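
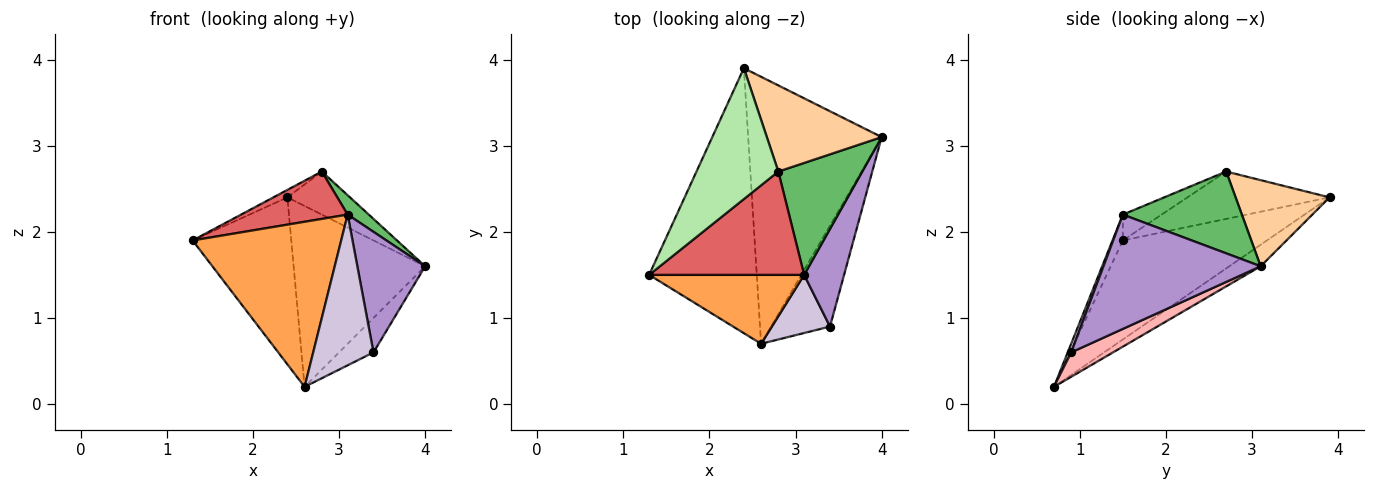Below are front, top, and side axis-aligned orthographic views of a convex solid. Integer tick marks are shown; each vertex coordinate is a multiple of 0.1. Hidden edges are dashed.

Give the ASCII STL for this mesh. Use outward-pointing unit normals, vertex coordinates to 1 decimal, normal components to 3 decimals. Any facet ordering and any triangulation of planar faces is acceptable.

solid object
 facet normal -0.614 0.421 -0.668
  outer loop
   vertex 2.6 0.7 0.2
   vertex 1.3 1.5 1.9
   vertex 2.4 3.9 2.4
  endloop
 endfacet
 facet normal -0.132 0.556 -0.821
  outer loop
   vertex 2.6 0.7 0.2
   vertex 2.4 3.9 2.4
   vertex 4.0 3.1 1.6
  endloop
 endfacet
 facet normal -0.064 -0.921 0.384
  outer loop
   vertex 3.1 1.5 2.2
   vertex 1.3 1.5 1.9
   vertex 2.6 0.7 0.2
  endloop
 endfacet
 facet normal 0.557 0.371 0.743
  outer loop
   vertex 2.8 2.7 2.7
   vertex 4.0 3.1 1.6
   vertex 2.4 3.9 2.4
  endloop
 endfacet
 facet normal 0.693 -0.123 0.711
  outer loop
   vertex 2.8 2.7 2.7
   vertex 3.1 1.5 2.2
   vertex 4.0 3.1 1.6
  endloop
 endfacet
 facet normal -0.500 0.049 0.864
  outer loop
   vertex 2.8 2.7 2.7
   vertex 2.4 3.9 2.4
   vertex 1.3 1.5 1.9
  endloop
 endfacet
 facet normal -0.150 -0.412 0.899
  outer loop
   vertex 2.8 2.7 2.7
   vertex 1.3 1.5 1.9
   vertex 3.1 1.5 2.2
  endloop
 endfacet
 facet normal 0.365 0.301 -0.881
  outer loop
   vertex 3.4 0.9 0.6
   vertex 2.6 0.7 0.2
   vertex 4.0 3.1 1.6
  endloop
 endfacet
 facet normal 0.874 -0.377 0.305
  outer loop
   vertex 3.4 0.9 0.6
   vertex 4.0 3.1 1.6
   vertex 3.1 1.5 2.2
  endloop
 endfacet
 facet normal 0.053 -0.932 0.359
  outer loop
   vertex 3.4 0.9 0.6
   vertex 3.1 1.5 2.2
   vertex 2.6 0.7 0.2
  endloop
 endfacet
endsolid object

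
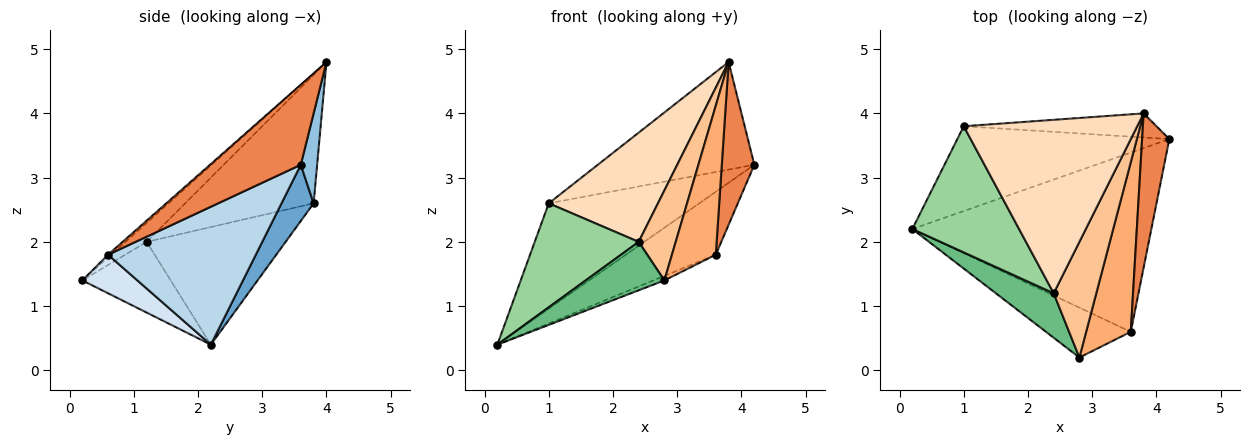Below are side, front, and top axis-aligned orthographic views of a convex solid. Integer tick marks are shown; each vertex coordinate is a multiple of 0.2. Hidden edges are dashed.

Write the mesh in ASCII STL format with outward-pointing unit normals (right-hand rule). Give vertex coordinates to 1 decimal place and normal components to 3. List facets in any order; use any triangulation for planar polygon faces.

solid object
 facet normal 0.164 0.768 -0.619
  outer loop
   vertex 1.0 3.8 2.6
   vertex 4.2 3.6 3.2
   vertex 0.2 2.2 0.4
  endloop
 endfacet
 facet normal 0.101 0.971 -0.217
  outer loop
   vertex 1.0 3.8 2.6
   vertex 3.8 4.0 4.8
   vertex 4.2 3.6 3.2
  endloop
 endfacet
 facet normal 0.478 0.291 -0.829
  outer loop
   vertex 3.6 0.6 1.8
   vertex 0.2 2.2 0.4
   vertex 4.2 3.6 3.2
  endloop
 endfacet
 facet normal 0.412 0.082 -0.907
  outer loop
   vertex 3.6 0.6 1.8
   vertex 2.8 0.2 1.4
   vertex 0.2 2.2 0.4
  endloop
 endfacet
 facet normal 0.897 -0.321 0.305
  outer loop
   vertex 3.6 0.6 1.8
   vertex 4.2 3.6 3.2
   vertex 3.8 4.0 4.8
  endloop
 endfacet
 facet normal -0.045 -0.659 0.750
  outer loop
   vertex 3.6 0.6 1.8
   vertex 3.8 4.0 4.8
   vertex 2.8 0.2 1.4
  endloop
 endfacet
 facet normal -0.331 -0.579 0.745
  outer loop
   vertex 2.4 1.2 2.0
   vertex 2.8 0.2 1.4
   vertex 3.8 4.0 4.8
  endloop
 endfacet
 facet normal -0.531 -0.451 0.717
  outer loop
   vertex 2.4 1.2 2.0
   vertex 3.8 4.0 4.8
   vertex 1.0 3.8 2.6
  endloop
 endfacet
 facet normal -0.637 -0.568 0.521
  outer loop
   vertex 2.4 1.2 2.0
   vertex 0.2 2.2 0.4
   vertex 2.8 0.2 1.4
  endloop
 endfacet
 facet normal -0.648 -0.484 0.588
  outer loop
   vertex 2.4 1.2 2.0
   vertex 1.0 3.8 2.6
   vertex 0.2 2.2 0.4
  endloop
 endfacet
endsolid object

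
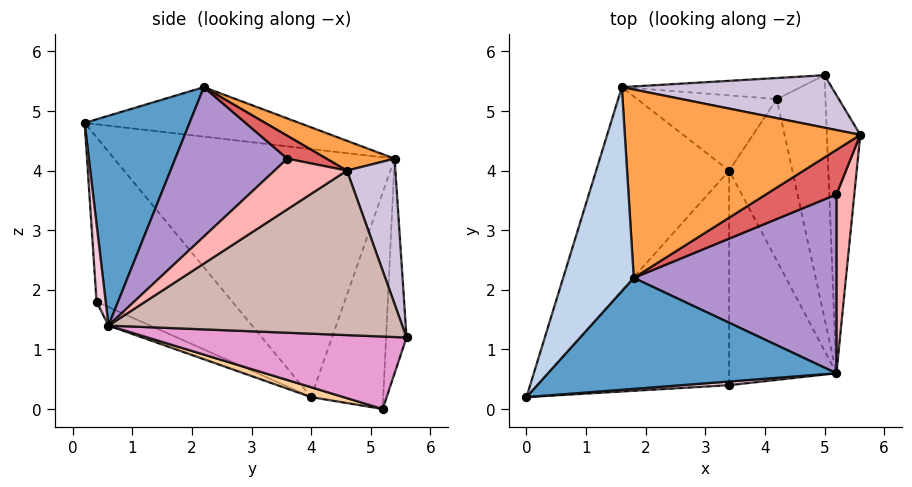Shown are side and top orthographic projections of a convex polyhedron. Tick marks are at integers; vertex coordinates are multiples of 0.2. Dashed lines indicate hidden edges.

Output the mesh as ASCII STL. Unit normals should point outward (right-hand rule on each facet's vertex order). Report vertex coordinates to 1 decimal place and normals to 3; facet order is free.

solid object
 facet normal 0.466 -0.611 0.640
  outer loop
   vertex 5.2 0.6 1.4
   vertex 1.8 2.2 5.4
   vertex 0.0 0.2 4.8
  endloop
 endfacet
 facet normal -0.554 0.262 0.790
  outer loop
   vertex 1.6 5.4 4.2
   vertex 0.0 0.2 4.8
   vertex 1.8 2.2 5.4
  endloop
 endfacet
 facet normal 0.117 0.355 0.927
  outer loop
   vertex 1.6 5.4 4.2
   vertex 1.8 2.2 5.4
   vertex 5.6 4.6 4.0
  endloop
 endfacet
 facet normal 0.149 -0.258 -0.955
  outer loop
   vertex 3.4 4.0 0.2
   vertex 4.2 5.2 0.0
   vertex 5.2 0.6 1.4
  endloop
 endfacet
 facet normal -0.861 0.212 -0.462
  outer loop
   vertex 3.4 4.0 0.2
   vertex 0.0 0.2 4.8
   vertex 1.6 5.4 4.2
  endloop
 endfacet
 facet normal -0.760 0.425 -0.491
  outer loop
   vertex 3.4 4.0 0.2
   vertex 1.6 5.4 4.2
   vertex 4.2 5.2 0.0
  endloop
 endfacet
 facet normal 0.307 0.067 0.949
  outer loop
   vertex 5.2 3.6 4.2
   vertex 5.6 4.6 4.0
   vertex 1.8 2.2 5.4
  endloop
 endfacet
 facet normal 0.901 -0.297 0.318
  outer loop
   vertex 5.2 3.6 4.2
   vertex 5.2 0.6 1.4
   vertex 5.6 4.6 4.0
  endloop
 endfacet
 facet normal 0.474 -0.601 0.644
  outer loop
   vertex 5.2 3.6 4.2
   vertex 1.8 2.2 5.4
   vertex 5.2 0.6 1.4
  endloop
 endfacet
 facet normal 0.202 0.935 0.291
  outer loop
   vertex 5.0 5.6 1.2
   vertex 1.6 5.4 4.2
   vertex 5.6 4.6 4.0
  endloop
 endfacet
 facet normal -0.213 0.961 -0.178
  outer loop
   vertex 5.0 5.6 1.2
   vertex 4.2 5.2 0.0
   vertex 1.6 5.4 4.2
  endloop
 endfacet
 facet normal 0.980 0.031 -0.199
  outer loop
   vertex 5.0 5.6 1.2
   vertex 5.6 4.6 4.0
   vertex 5.2 0.6 1.4
  endloop
 endfacet
 facet normal 0.830 0.011 -0.557
  outer loop
   vertex 5.0 5.6 1.2
   vertex 5.2 0.6 1.4
   vertex 4.2 5.2 0.0
  endloop
 endfacet
 facet normal 0.127 -0.989 0.078
  outer loop
   vertex 3.4 0.4 1.8
   vertex 5.2 0.6 1.4
   vertex 0.0 0.2 4.8
  endloop
 endfacet
 facet normal -0.616 -0.320 -0.720
  outer loop
   vertex 3.4 0.4 1.8
   vertex 0.0 0.2 4.8
   vertex 3.4 4.0 0.2
  endloop
 endfacet
 facet normal -0.156 -0.401 -0.903
  outer loop
   vertex 3.4 0.4 1.8
   vertex 3.4 4.0 0.2
   vertex 5.2 0.6 1.4
  endloop
 endfacet
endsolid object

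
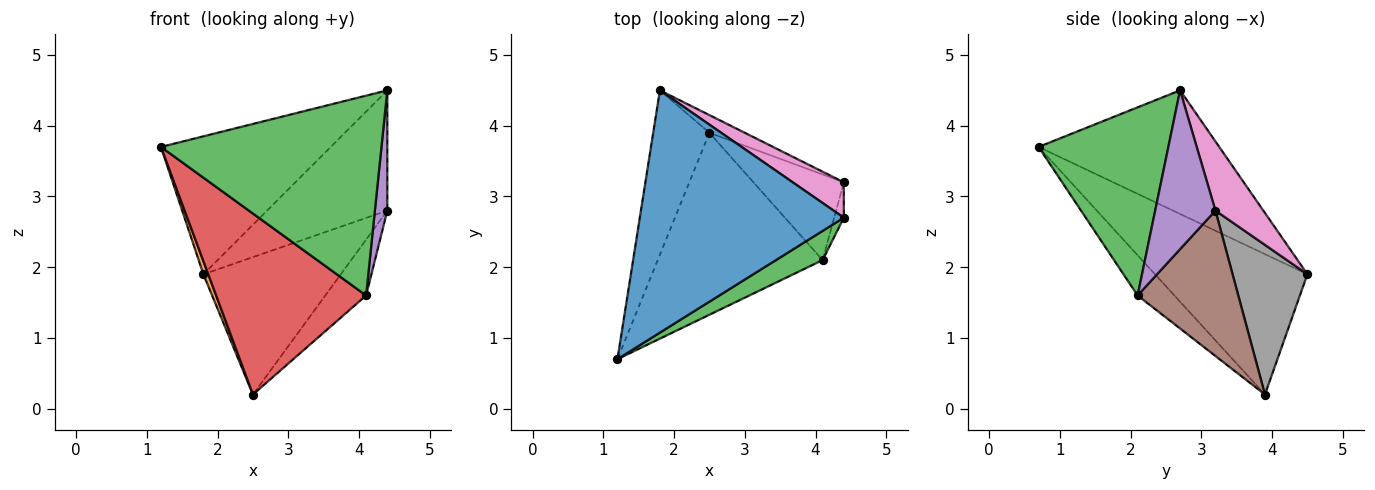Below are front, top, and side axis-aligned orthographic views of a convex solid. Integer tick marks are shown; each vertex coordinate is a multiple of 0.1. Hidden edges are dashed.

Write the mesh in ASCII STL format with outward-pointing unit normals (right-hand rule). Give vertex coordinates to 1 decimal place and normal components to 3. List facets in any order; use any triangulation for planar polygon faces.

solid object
 facet normal -0.466 0.438 0.769
  outer loop
   vertex 1.8 4.5 1.9
   vertex 1.2 0.7 3.7
   vertex 4.4 2.7 4.5
  endloop
 endfacet
 facet normal -0.928 -0.030 -0.372
  outer loop
   vertex 2.5 3.9 0.2
   vertex 1.2 0.7 3.7
   vertex 1.8 4.5 1.9
  endloop
 endfacet
 facet normal 0.503 -0.855 0.125
  outer loop
   vertex 4.1 2.1 1.6
   vertex 4.4 2.7 4.5
   vertex 1.2 0.7 3.7
  endloop
 endfacet
 facet normal -0.170 -0.695 -0.699
  outer loop
   vertex 4.1 2.1 1.6
   vertex 1.2 0.7 3.7
   vertex 2.5 3.9 0.2
  endloop
 endfacet
 facet normal 0.978 -0.202 -0.059
  outer loop
   vertex 4.4 3.2 2.8
   vertex 4.4 2.7 4.5
   vertex 4.1 2.1 1.6
  endloop
 endfacet
 facet normal 0.803 0.326 -0.499
  outer loop
   vertex 4.4 3.2 2.8
   vertex 4.1 2.1 1.6
   vertex 2.5 3.9 0.2
  endloop
 endfacet
 facet normal 0.357 0.896 0.264
  outer loop
   vertex 4.4 3.2 2.8
   vertex 1.8 4.5 1.9
   vertex 4.4 2.7 4.5
  endloop
 endfacet
 facet normal 0.475 0.873 -0.112
  outer loop
   vertex 4.4 3.2 2.8
   vertex 2.5 3.9 0.2
   vertex 1.8 4.5 1.9
  endloop
 endfacet
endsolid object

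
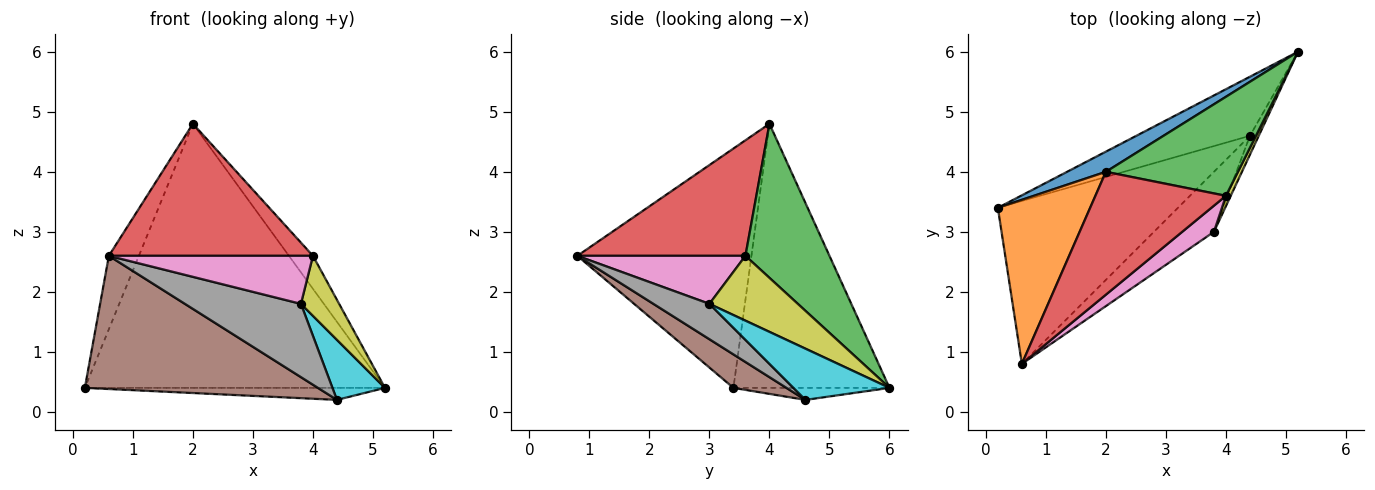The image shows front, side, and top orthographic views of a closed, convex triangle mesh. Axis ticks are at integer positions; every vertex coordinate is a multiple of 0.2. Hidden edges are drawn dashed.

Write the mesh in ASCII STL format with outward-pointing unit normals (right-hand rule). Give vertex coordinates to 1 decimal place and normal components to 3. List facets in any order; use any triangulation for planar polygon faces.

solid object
 facet normal -0.460 0.885 0.068
  outer loop
   vertex 2.0 4.0 4.8
   vertex 5.2 6.0 0.4
   vertex 0.2 3.4 0.4
  endloop
 endfacet
 facet normal -0.921 0.159 0.355
  outer loop
   vertex 2.0 4.0 4.8
   vertex 0.2 3.4 0.4
   vertex 0.6 0.8 2.6
  endloop
 endfacet
 facet normal 0.742 0.212 0.636
  outer loop
   vertex 4.0 3.6 2.6
   vertex 5.2 6.0 0.4
   vertex 2.0 4.0 4.8
  endloop
 endfacet
 facet normal 0.516 -0.627 0.583
  outer loop
   vertex 4.0 3.6 2.6
   vertex 2.0 4.0 4.8
   vertex 0.6 0.8 2.6
  endloop
 endfacet
 facet normal -0.103 0.198 -0.975
  outer loop
   vertex 4.4 4.6 0.2
   vertex 0.2 3.4 0.4
   vertex 5.2 6.0 0.4
  endloop
 endfacet
 facet normal 0.143 -0.626 -0.766
  outer loop
   vertex 4.4 4.6 0.2
   vertex 0.6 0.8 2.6
   vertex 0.2 3.4 0.4
  endloop
 endfacet
 facet normal 0.586 -0.712 0.387
  outer loop
   vertex 3.8 3.0 1.8
   vertex 4.0 3.6 2.6
   vertex 0.6 0.8 2.6
  endloop
 endfacet
 facet normal 0.350 -0.725 -0.594
  outer loop
   vertex 3.8 3.0 1.8
   vertex 0.6 0.8 2.6
   vertex 4.4 4.6 0.2
  endloop
 endfacet
 facet normal 0.916 -0.396 0.068
  outer loop
   vertex 3.8 3.0 1.8
   vertex 5.2 6.0 0.4
   vertex 4.0 3.6 2.6
  endloop
 endfacet
 facet normal 0.868 -0.474 -0.149
  outer loop
   vertex 3.8 3.0 1.8
   vertex 4.4 4.6 0.2
   vertex 5.2 6.0 0.4
  endloop
 endfacet
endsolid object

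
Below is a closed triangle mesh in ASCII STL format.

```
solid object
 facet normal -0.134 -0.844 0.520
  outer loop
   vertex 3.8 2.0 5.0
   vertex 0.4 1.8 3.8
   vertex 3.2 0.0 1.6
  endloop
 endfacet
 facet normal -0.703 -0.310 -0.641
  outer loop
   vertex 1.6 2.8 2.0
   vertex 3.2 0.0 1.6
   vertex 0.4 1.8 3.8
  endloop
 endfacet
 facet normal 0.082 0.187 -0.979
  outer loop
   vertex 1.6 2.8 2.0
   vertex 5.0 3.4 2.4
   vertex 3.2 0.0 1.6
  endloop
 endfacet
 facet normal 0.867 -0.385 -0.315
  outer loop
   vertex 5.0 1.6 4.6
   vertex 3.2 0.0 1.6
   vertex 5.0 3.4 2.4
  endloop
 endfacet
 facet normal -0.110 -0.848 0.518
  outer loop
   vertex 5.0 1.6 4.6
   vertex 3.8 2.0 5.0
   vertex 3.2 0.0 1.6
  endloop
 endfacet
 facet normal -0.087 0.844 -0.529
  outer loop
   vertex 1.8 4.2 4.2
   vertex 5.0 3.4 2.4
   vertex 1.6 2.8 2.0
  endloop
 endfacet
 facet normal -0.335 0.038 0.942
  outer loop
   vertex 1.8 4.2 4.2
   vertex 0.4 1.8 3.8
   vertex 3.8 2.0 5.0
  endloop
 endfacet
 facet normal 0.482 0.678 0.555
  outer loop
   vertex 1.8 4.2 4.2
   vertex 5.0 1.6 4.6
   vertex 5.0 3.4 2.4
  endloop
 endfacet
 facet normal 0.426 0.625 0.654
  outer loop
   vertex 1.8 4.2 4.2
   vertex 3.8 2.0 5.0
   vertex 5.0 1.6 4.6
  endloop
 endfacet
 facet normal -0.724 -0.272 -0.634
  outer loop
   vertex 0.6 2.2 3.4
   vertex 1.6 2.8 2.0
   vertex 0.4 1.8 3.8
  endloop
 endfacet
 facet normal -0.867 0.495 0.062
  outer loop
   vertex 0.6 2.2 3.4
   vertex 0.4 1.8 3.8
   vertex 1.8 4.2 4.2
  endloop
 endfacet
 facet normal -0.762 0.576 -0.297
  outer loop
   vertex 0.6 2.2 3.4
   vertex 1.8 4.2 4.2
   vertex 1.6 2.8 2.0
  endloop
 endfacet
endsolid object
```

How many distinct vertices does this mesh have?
8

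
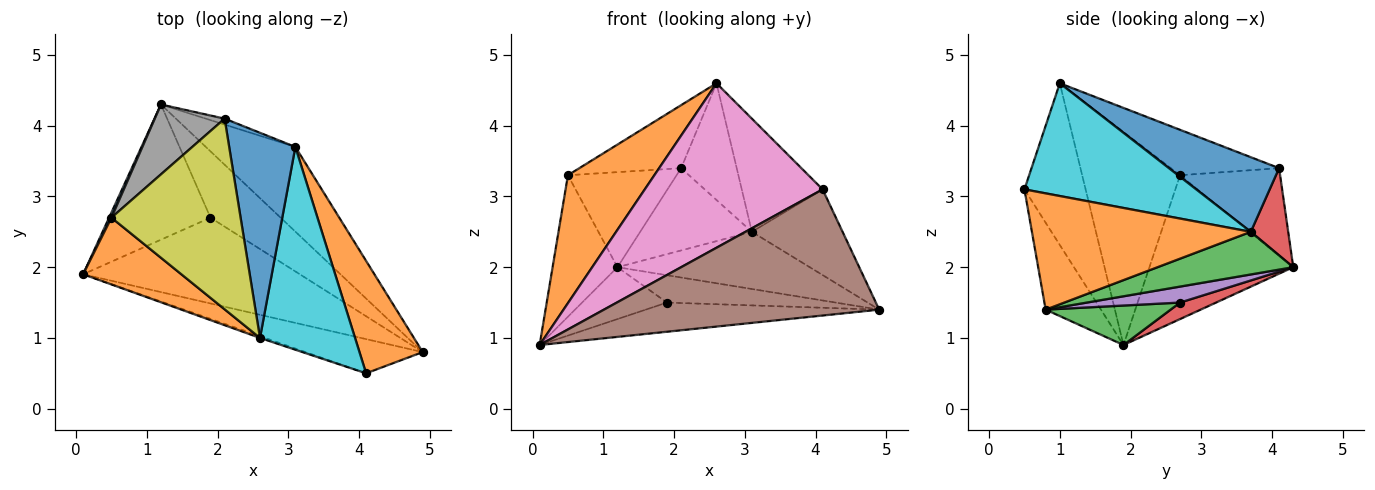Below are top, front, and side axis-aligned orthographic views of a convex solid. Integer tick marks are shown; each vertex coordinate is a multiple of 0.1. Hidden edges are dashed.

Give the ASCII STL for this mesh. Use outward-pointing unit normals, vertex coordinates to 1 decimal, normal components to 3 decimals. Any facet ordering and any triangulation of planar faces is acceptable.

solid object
 facet normal -0.912 0.411 0.015
  outer loop
   vertex 0.5 2.7 3.3
   vertex 1.2 4.3 2.0
   vertex 0.1 1.9 0.9
  endloop
 endfacet
 facet normal -0.709 -0.626 0.327
  outer loop
   vertex 0.5 2.7 3.3
   vertex 0.1 1.9 0.9
   vertex 2.6 1.0 4.6
  endloop
 endfacet
 facet normal 0.170 0.317 -0.933
  outer loop
   vertex 1.9 2.7 1.5
   vertex 4.9 0.8 1.4
   vertex 0.1 1.9 0.9
  endloop
 endfacet
 facet normal 0.150 0.354 -0.923
  outer loop
   vertex 1.9 2.7 1.5
   vertex 0.1 1.9 0.9
   vertex 1.2 4.3 2.0
  endloop
 endfacet
 facet normal 0.206 0.373 -0.905
  outer loop
   vertex 1.9 2.7 1.5
   vertex 1.2 4.3 2.0
   vertex 4.9 0.8 1.4
  endloop
 endfacet
 facet normal -0.190 -0.948 -0.257
  outer loop
   vertex 4.1 0.5 3.1
   vertex 0.1 1.9 0.9
   vertex 4.9 0.8 1.4
  endloop
 endfacet
 facet normal -0.325 -0.946 -0.010
  outer loop
   vertex 4.1 0.5 3.1
   vertex 2.6 1.0 4.6
   vertex 0.1 1.9 0.9
  endloop
 endfacet
 facet normal -0.596 0.647 0.476
  outer loop
   vertex 2.1 4.1 3.4
   vertex 1.2 4.3 2.0
   vertex 0.5 2.7 3.3
  endloop
 endfacet
 facet normal -0.317 0.298 0.901
  outer loop
   vertex 2.1 4.1 3.4
   vertex 0.5 2.7 3.3
   vertex 2.6 1.0 4.6
  endloop
 endfacet
 facet normal 0.719 0.339 0.607
  outer loop
   vertex 3.1 3.7 2.5
   vertex 2.6 1.0 4.6
   vertex 4.1 0.5 3.1
  endloop
 endfacet
 facet normal 0.700 0.353 0.621
  outer loop
   vertex 3.1 3.7 2.5
   vertex 2.1 4.1 3.4
   vertex 2.6 1.0 4.6
  endloop
 endfacet
 facet normal 0.826 0.342 0.449
  outer loop
   vertex 3.1 3.7 2.5
   vertex 4.1 0.5 3.1
   vertex 4.9 0.8 1.4
  endloop
 endfacet
 facet normal 0.367 0.520 -0.771
  outer loop
   vertex 3.1 3.7 2.5
   vertex 4.9 0.8 1.4
   vertex 1.2 4.3 2.0
  endloop
 endfacet
 facet normal 0.317 0.946 -0.068
  outer loop
   vertex 3.1 3.7 2.5
   vertex 1.2 4.3 2.0
   vertex 2.1 4.1 3.4
  endloop
 endfacet
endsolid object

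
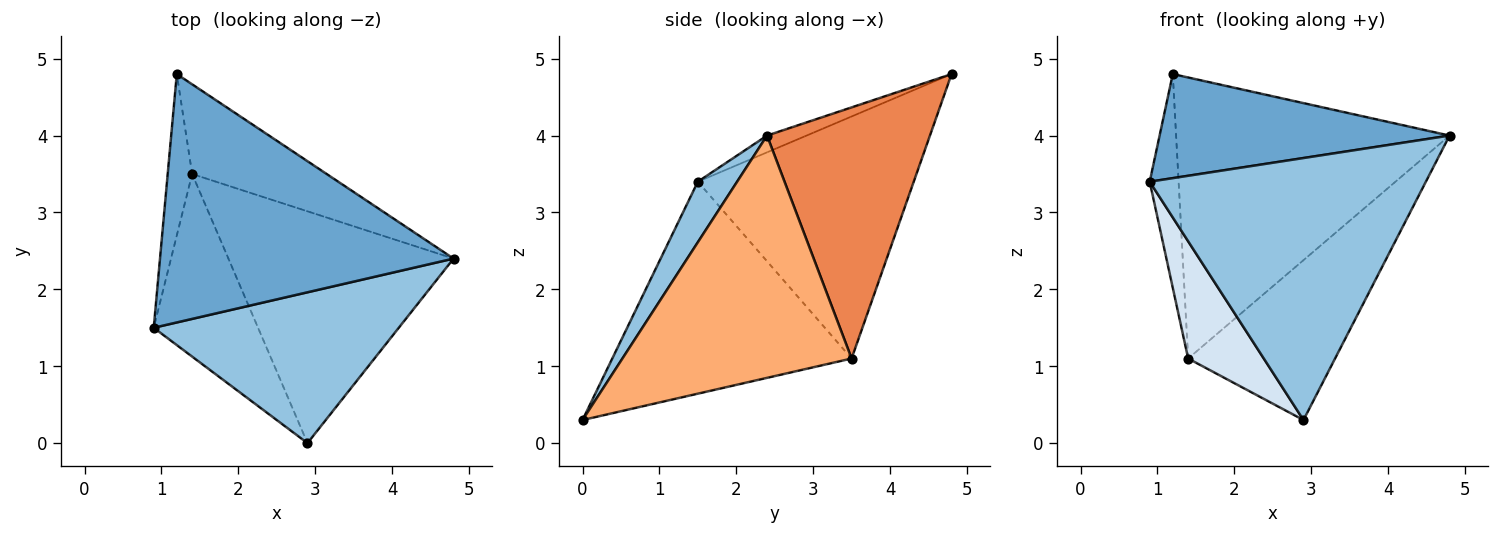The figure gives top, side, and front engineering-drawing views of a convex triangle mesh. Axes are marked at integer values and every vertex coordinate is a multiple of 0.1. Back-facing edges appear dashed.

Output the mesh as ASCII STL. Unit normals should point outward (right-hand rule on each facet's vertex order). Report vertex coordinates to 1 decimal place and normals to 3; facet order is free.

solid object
 facet normal -0.053 -0.386 0.921
  outer loop
   vertex 1.2 4.8 4.8
   vertex 0.9 1.5 3.4
   vertex 4.8 2.4 4.0
  endloop
 endfacet
 facet normal 0.122 -0.860 0.495
  outer loop
   vertex 2.9 0.0 0.3
   vertex 4.8 2.4 4.0
   vertex 0.9 1.5 3.4
  endloop
 endfacet
 facet normal -0.986 0.132 -0.100
  outer loop
   vertex 1.4 3.5 1.1
   vertex 0.9 1.5 3.4
   vertex 1.2 4.8 4.8
  endloop
 endfacet
 facet normal -0.863 -0.273 -0.425
  outer loop
   vertex 1.4 3.5 1.1
   vertex 2.9 0.0 0.3
   vertex 0.9 1.5 3.4
  endloop
 endfacet
 facet normal 0.494 0.829 -0.264
  outer loop
   vertex 1.4 3.5 1.1
   vertex 1.2 4.8 4.8
   vertex 4.8 2.4 4.0
  endloop
 endfacet
 facet normal 0.663 0.425 -0.616
  outer loop
   vertex 1.4 3.5 1.1
   vertex 4.8 2.4 4.0
   vertex 2.9 0.0 0.3
  endloop
 endfacet
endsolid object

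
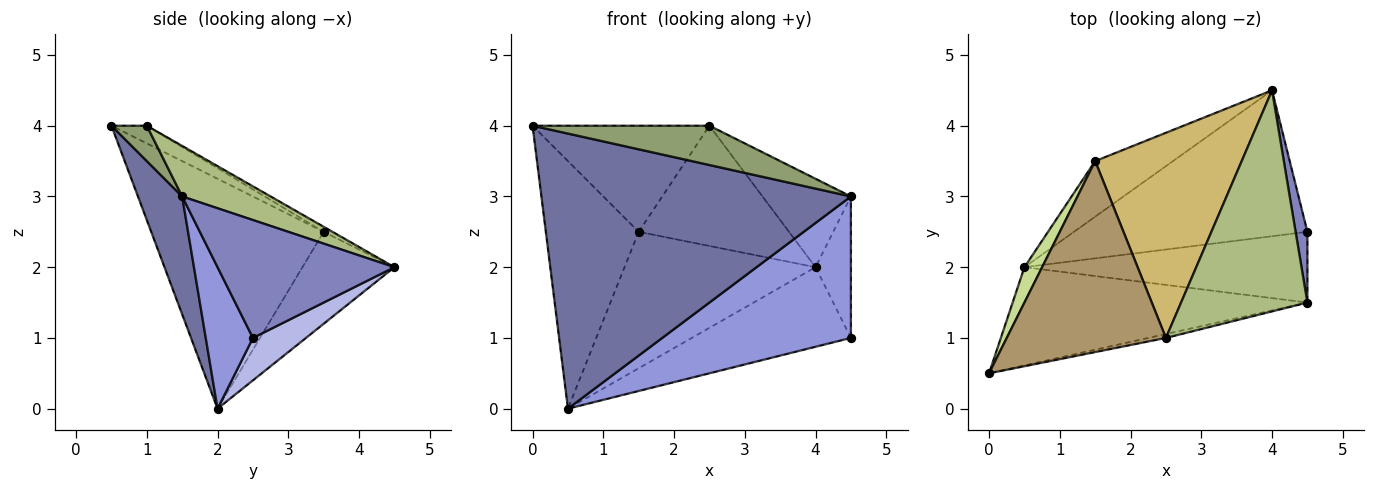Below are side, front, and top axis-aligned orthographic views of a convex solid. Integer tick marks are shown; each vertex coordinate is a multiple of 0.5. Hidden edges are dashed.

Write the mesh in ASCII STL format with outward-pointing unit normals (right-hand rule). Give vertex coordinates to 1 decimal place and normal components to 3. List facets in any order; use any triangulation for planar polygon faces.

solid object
 facet normal 0.133 -0.933 -0.333
  outer loop
   vertex 0.5 2.0 0.0
   vertex 4.5 1.5 3.0
   vertex 0.0 0.5 4.0
  endloop
 endfacet
 facet normal 0.976 0.195 0.098
  outer loop
   vertex 4.5 2.5 1.0
   vertex 4.0 4.5 2.0
   vertex 4.5 1.5 3.0
  endloop
 endfacet
 facet normal 0.218 -0.873 -0.436
  outer loop
   vertex 4.5 2.5 1.0
   vertex 4.5 1.5 3.0
   vertex 0.5 2.0 0.0
  endloop
 endfacet
 facet normal 0.158 0.473 -0.867
  outer loop
   vertex 4.5 2.5 1.0
   vertex 0.5 2.0 0.0
   vertex 4.0 4.5 2.0
  endloop
 endfacet
 facet normal 0.195 -0.976 -0.098
  outer loop
   vertex 2.5 1.0 4.0
   vertex 0.0 0.5 4.0
   vertex 4.5 1.5 3.0
  endloop
 endfacet
 facet normal 0.348 0.348 0.870
  outer loop
   vertex 2.5 1.0 4.0
   vertex 4.5 1.5 3.0
   vertex 4.0 4.5 2.0
  endloop
 endfacet
 facet normal -0.878 0.473 0.068
  outer loop
   vertex 1.5 3.5 2.5
   vertex 0.5 2.0 0.0
   vertex 0.0 0.5 4.0
  endloop
 endfacet
 facet normal -0.407 0.846 -0.345
  outer loop
   vertex 1.5 3.5 2.5
   vertex 4.0 4.5 2.0
   vertex 0.5 2.0 0.0
  endloop
 endfacet
 facet normal -0.097 0.483 0.870
  outer loop
   vertex 1.5 3.5 2.5
   vertex 0.0 0.5 4.0
   vertex 2.5 1.0 4.0
  endloop
 endfacet
 facet normal -0.030 0.505 0.862
  outer loop
   vertex 1.5 3.5 2.5
   vertex 2.5 1.0 4.0
   vertex 4.0 4.5 2.0
  endloop
 endfacet
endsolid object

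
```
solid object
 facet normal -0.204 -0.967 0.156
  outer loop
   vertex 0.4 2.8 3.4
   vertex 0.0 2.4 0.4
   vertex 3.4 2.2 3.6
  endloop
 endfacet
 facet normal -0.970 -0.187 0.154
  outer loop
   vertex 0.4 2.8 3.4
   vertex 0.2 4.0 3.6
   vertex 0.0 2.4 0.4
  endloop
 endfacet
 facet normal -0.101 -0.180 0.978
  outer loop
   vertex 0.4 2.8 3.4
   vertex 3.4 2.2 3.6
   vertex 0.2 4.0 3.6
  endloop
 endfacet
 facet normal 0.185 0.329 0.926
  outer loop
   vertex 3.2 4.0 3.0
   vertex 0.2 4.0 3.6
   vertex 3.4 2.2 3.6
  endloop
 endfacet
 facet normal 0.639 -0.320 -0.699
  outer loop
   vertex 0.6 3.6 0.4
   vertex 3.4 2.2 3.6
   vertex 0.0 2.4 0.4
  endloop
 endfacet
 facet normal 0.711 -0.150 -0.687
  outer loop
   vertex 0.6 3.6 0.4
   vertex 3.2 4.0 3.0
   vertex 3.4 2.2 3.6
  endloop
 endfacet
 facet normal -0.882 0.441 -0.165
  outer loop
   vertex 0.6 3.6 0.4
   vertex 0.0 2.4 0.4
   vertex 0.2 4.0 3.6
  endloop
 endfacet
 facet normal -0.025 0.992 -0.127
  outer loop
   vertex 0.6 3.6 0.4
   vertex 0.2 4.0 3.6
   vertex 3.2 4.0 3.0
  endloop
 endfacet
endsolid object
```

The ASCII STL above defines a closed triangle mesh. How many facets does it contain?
8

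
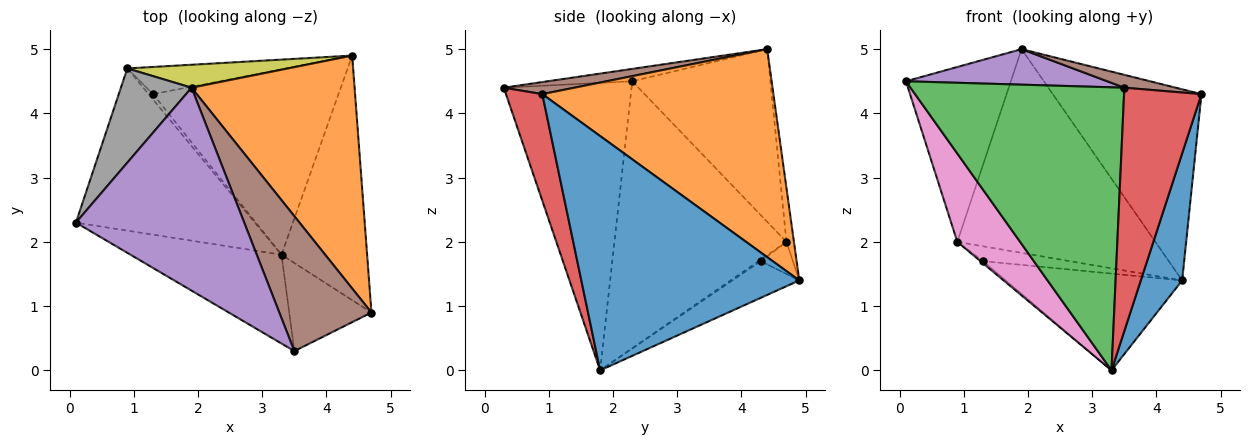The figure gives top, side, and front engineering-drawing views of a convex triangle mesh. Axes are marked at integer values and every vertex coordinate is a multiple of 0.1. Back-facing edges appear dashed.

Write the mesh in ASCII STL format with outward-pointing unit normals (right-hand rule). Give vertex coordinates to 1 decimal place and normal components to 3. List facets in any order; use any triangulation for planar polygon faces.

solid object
 facet normal 0.925 -0.176 -0.338
  outer loop
   vertex 3.3 1.8 0.0
   vertex 4.4 4.9 1.4
   vertex 4.7 0.9 4.3
  endloop
 endfacet
 facet normal 0.702 0.452 0.550
  outer loop
   vertex 1.9 4.4 5.0
   vertex 4.7 0.9 4.3
   vertex 4.4 4.9 1.4
  endloop
 endfacet
 facet normal -0.495 -0.829 -0.260
  outer loop
   vertex 3.5 0.3 4.4
   vertex 0.1 2.3 4.5
   vertex 3.3 1.8 0.0
  endloop
 endfacet
 facet normal 0.404 -0.860 -0.312
  outer loop
   vertex 3.5 0.3 4.4
   vertex 3.3 1.8 0.0
   vertex 4.7 0.9 4.3
  endloop
 endfacet
 facet normal -0.072 -0.172 0.982
  outer loop
   vertex 3.5 0.3 4.4
   vertex 1.9 4.4 5.0
   vertex 0.1 2.3 4.5
  endloop
 endfacet
 facet normal 0.129 -0.094 0.987
  outer loop
   vertex 3.5 0.3 4.4
   vertex 4.7 0.9 4.3
   vertex 1.9 4.4 5.0
  endloop
 endfacet
 facet normal -0.795 -0.290 -0.533
  outer loop
   vertex 0.9 4.7 2.0
   vertex 3.3 1.8 0.0
   vertex 0.1 2.3 4.5
  endloop
 endfacet
 facet normal -0.757 0.575 0.310
  outer loop
   vertex 0.9 4.7 2.0
   vertex 0.1 2.3 4.5
   vertex 1.9 4.4 5.0
  endloop
 endfacet
 facet normal -0.038 0.993 0.112
  outer loop
   vertex 0.9 4.7 2.0
   vertex 1.9 4.4 5.0
   vertex 4.4 4.9 1.4
  endloop
 endfacet
 facet normal -0.173 0.456 -0.873
  outer loop
   vertex 1.3 4.3 1.7
   vertex 4.4 4.9 1.4
   vertex 3.3 1.8 0.0
  endloop
 endfacet
 facet normal -0.175 0.473 -0.864
  outer loop
   vertex 1.3 4.3 1.7
   vertex 0.9 4.7 2.0
   vertex 4.4 4.9 1.4
  endloop
 endfacet
 facet normal -0.309 0.353 -0.883
  outer loop
   vertex 1.3 4.3 1.7
   vertex 3.3 1.8 0.0
   vertex 0.9 4.7 2.0
  endloop
 endfacet
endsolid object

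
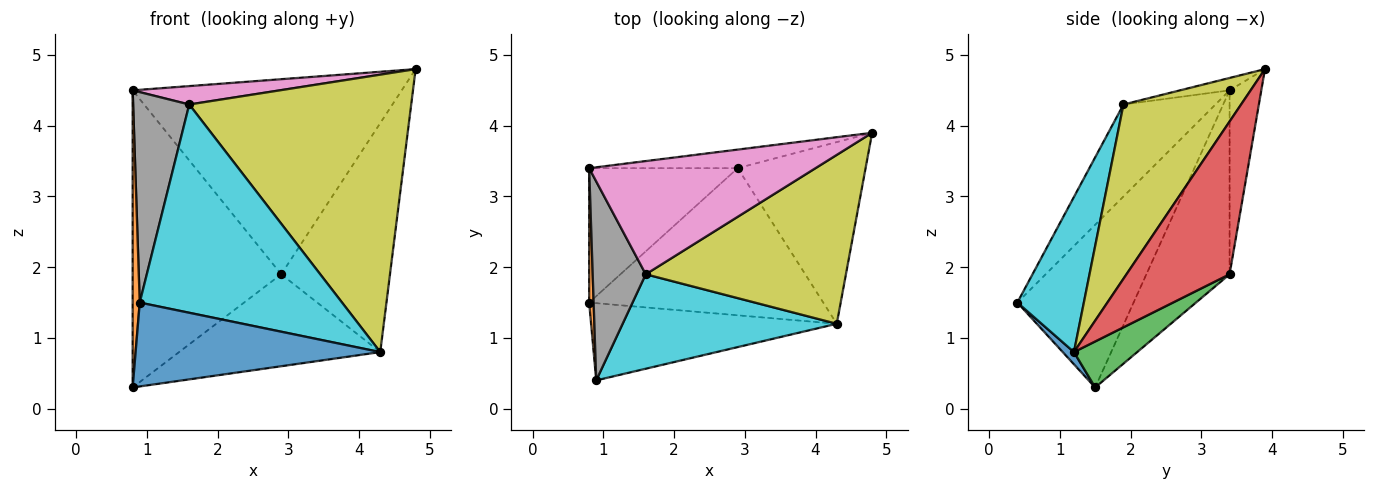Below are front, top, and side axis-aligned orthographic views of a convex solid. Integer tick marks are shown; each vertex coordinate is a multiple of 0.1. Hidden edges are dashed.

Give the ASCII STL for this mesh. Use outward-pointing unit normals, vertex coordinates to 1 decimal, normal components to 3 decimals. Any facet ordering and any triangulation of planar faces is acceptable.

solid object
 facet normal 0.034 -0.735 -0.677
  outer loop
   vertex 4.3 1.2 0.8
   vertex 0.9 0.4 1.5
   vertex 0.8 1.5 0.3
  endloop
 endfacet
 facet normal -0.998 -0.061 0.027
  outer loop
   vertex 0.8 3.4 4.5
   vertex 0.8 1.5 0.3
   vertex 0.9 0.4 1.5
  endloop
 endfacet
 facet normal 0.164 0.523 -0.836
  outer loop
   vertex 2.9 3.4 1.9
   vertex 4.3 1.2 0.8
   vertex 0.8 1.5 0.3
  endloop
 endfacet
 facet normal 0.596 0.629 -0.499
  outer loop
   vertex 2.9 3.4 1.9
   vertex 4.8 3.9 4.8
   vertex 4.3 1.2 0.8
  endloop
 endfacet
 facet normal -0.455 0.812 -0.367
  outer loop
   vertex 2.9 3.4 1.9
   vertex 0.8 1.5 0.3
   vertex 0.8 3.4 4.5
  endloop
 endfacet
 facet normal -0.117 0.989 -0.094
  outer loop
   vertex 2.9 3.4 1.9
   vertex 0.8 3.4 4.5
   vertex 4.8 3.9 4.8
  endloop
 endfacet
 facet normal -0.054 -0.160 0.986
  outer loop
   vertex 1.6 1.9 4.3
   vertex 4.8 3.9 4.8
   vertex 0.8 3.4 4.5
  endloop
 endfacet
 facet normal -0.766 -0.467 0.442
  outer loop
   vertex 1.6 1.9 4.3
   vertex 0.8 3.4 4.5
   vertex 0.9 0.4 1.5
  endloop
 endfacet
 facet normal 0.412 -0.778 0.474
  outer loop
   vertex 1.6 1.9 4.3
   vertex 4.3 1.2 0.8
   vertex 4.8 3.9 4.8
  endloop
 endfacet
 facet normal 0.287 -0.872 0.396
  outer loop
   vertex 1.6 1.9 4.3
   vertex 0.9 0.4 1.5
   vertex 4.3 1.2 0.8
  endloop
 endfacet
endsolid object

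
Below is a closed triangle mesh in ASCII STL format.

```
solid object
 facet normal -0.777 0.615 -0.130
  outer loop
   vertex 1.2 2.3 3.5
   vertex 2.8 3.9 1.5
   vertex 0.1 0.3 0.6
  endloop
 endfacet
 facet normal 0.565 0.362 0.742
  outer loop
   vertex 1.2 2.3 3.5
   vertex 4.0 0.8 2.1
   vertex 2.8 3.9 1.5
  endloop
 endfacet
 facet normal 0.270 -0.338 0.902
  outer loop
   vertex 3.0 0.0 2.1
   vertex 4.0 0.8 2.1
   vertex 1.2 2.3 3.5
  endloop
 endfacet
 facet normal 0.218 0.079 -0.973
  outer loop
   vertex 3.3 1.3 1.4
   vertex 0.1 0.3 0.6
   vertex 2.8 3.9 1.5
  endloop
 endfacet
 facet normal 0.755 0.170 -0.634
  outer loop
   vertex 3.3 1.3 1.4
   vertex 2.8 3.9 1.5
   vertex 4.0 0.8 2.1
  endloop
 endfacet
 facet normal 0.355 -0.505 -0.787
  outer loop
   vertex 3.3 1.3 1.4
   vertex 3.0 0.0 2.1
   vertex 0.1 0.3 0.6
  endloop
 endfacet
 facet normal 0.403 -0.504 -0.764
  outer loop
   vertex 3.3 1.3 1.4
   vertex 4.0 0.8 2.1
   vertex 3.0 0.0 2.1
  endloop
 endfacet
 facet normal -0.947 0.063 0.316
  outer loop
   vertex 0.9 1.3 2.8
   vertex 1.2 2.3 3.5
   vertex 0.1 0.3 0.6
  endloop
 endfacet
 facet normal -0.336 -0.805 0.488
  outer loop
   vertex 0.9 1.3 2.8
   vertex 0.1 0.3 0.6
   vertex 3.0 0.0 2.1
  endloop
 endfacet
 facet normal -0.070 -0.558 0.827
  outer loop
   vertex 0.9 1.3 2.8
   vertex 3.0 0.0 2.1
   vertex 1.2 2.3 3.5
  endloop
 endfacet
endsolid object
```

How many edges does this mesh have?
15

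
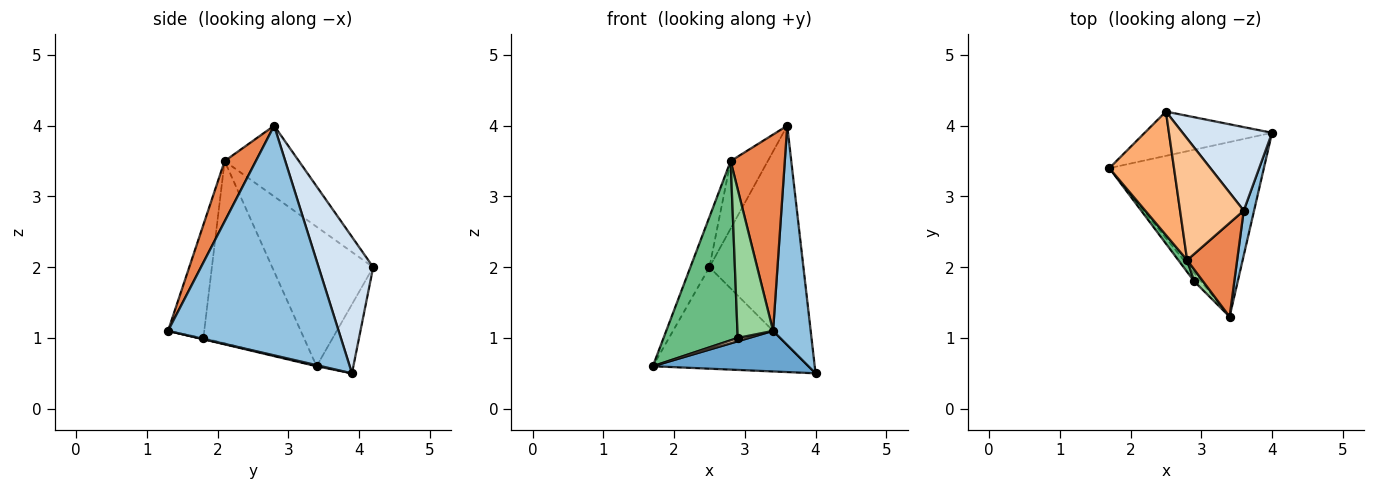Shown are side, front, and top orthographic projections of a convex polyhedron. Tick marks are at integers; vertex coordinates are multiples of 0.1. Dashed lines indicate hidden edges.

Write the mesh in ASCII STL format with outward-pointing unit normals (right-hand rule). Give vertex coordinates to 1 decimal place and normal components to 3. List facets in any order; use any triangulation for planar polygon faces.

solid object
 facet normal 0.007 -0.226 -0.974
  outer loop
   vertex 3.4 1.3 1.1
   vertex 1.7 3.4 0.6
   vertex 4.0 3.9 0.5
  endloop
 endfacet
 facet normal 0.976 -0.215 0.044
  outer loop
   vertex 3.6 2.8 4.0
   vertex 3.4 1.3 1.1
   vertex 4.0 3.9 0.5
  endloop
 endfacet
 facet normal -0.212 0.896 -0.391
  outer loop
   vertex 2.5 4.2 2.0
   vertex 4.0 3.9 0.5
   vertex 1.7 3.4 0.6
  endloop
 endfacet
 facet normal 0.477 0.821 0.313
  outer loop
   vertex 2.5 4.2 2.0
   vertex 3.6 2.8 4.0
   vertex 4.0 3.9 0.5
  endloop
 endfacet
 facet normal 0.462 -0.801 0.382
  outer loop
   vertex 2.8 2.1 3.5
   vertex 3.4 1.3 1.1
   vertex 3.6 2.8 4.0
  endloop
 endfacet
 facet normal -0.894 0.168 0.415
  outer loop
   vertex 2.8 2.1 3.5
   vertex 2.5 4.2 2.0
   vertex 1.7 3.4 0.6
  endloop
 endfacet
 facet normal -0.697 0.348 0.627
  outer loop
   vertex 2.8 2.1 3.5
   vertex 3.6 2.8 4.0
   vertex 2.5 4.2 2.0
  endloop
 endfacet
 facet normal -0.183 -0.365 -0.913
  outer loop
   vertex 2.9 1.8 1.0
   vertex 1.7 3.4 0.6
   vertex 3.4 1.3 1.1
  endloop
 endfacet
 facet normal -0.804 -0.593 0.039
  outer loop
   vertex 2.9 1.8 1.0
   vertex 2.8 2.1 3.5
   vertex 1.7 3.4 0.6
  endloop
 endfacet
 facet normal -0.712 -0.700 0.056
  outer loop
   vertex 2.9 1.8 1.0
   vertex 3.4 1.3 1.1
   vertex 2.8 2.1 3.5
  endloop
 endfacet
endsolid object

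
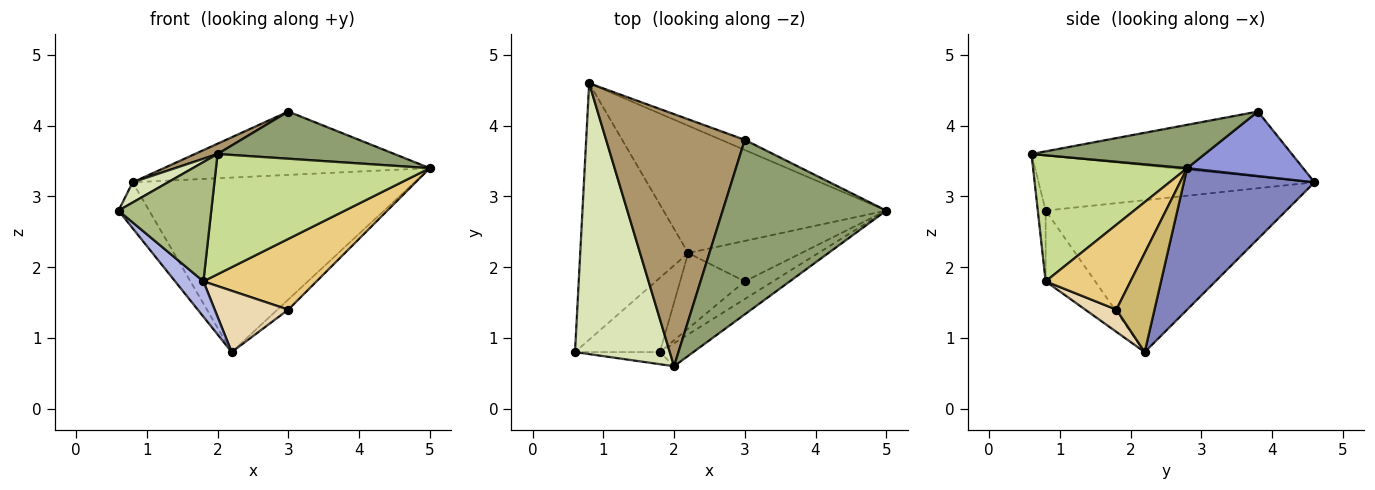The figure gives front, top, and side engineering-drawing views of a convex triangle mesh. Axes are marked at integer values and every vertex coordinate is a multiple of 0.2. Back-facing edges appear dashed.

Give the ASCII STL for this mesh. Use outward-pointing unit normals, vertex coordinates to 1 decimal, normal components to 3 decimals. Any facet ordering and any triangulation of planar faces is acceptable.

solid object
 facet normal -0.811 0.103 -0.576
  outer loop
   vertex 2.2 2.2 0.8
   vertex 0.6 0.8 2.8
   vertex 0.8 4.6 3.2
  endloop
 endfacet
 facet normal 0.351 0.757 -0.552
  outer loop
   vertex 2.2 2.2 0.8
   vertex 0.8 4.6 3.2
   vertex 5.0 2.8 3.4
  endloop
 endfacet
 facet normal 0.396 0.907 -0.145
  outer loop
   vertex 3.0 3.8 4.2
   vertex 5.0 2.8 3.4
   vertex 0.8 4.6 3.2
  endloop
 endfacet
 facet normal -0.601 -0.344 -0.721
  outer loop
   vertex 1.8 0.8 1.8
   vertex 0.6 0.8 2.8
   vertex 2.2 2.2 0.8
  endloop
 endfacet
 facet normal 0.248 -0.253 0.935
  outer loop
   vertex 2.0 0.6 3.6
   vertex 5.0 2.8 3.4
   vertex 3.0 3.8 4.2
  endloop
 endfacet
 facet normal -0.084 -0.991 -0.101
  outer loop
   vertex 2.0 0.6 3.6
   vertex 0.6 0.8 2.8
   vertex 1.8 0.8 1.8
  endloop
 endfacet
 facet normal 0.578 -0.802 -0.153
  outer loop
   vertex 2.0 0.6 3.6
   vertex 1.8 0.8 1.8
   vertex 5.0 2.8 3.4
  endloop
 endfacet
 facet normal -0.502 -0.064 0.862
  outer loop
   vertex 2.0 0.6 3.6
   vertex 0.8 4.6 3.2
   vertex 0.6 0.8 2.8
  endloop
 endfacet
 facet normal -0.425 -0.037 0.905
  outer loop
   vertex 2.0 0.6 3.6
   vertex 3.0 3.8 4.2
   vertex 0.8 4.6 3.2
  endloop
 endfacet
 facet normal 0.647 0.185 -0.740
  outer loop
   vertex 3.0 1.8 1.4
   vertex 2.2 2.2 0.8
   vertex 5.0 2.8 3.4
  endloop
 endfacet
 facet normal 0.588 -0.784 -0.196
  outer loop
   vertex 3.0 1.8 1.4
   vertex 5.0 2.8 3.4
   vertex 1.8 0.8 1.8
  endloop
 endfacet
 facet normal 0.258 -0.609 -0.750
  outer loop
   vertex 3.0 1.8 1.4
   vertex 1.8 0.8 1.8
   vertex 2.2 2.2 0.8
  endloop
 endfacet
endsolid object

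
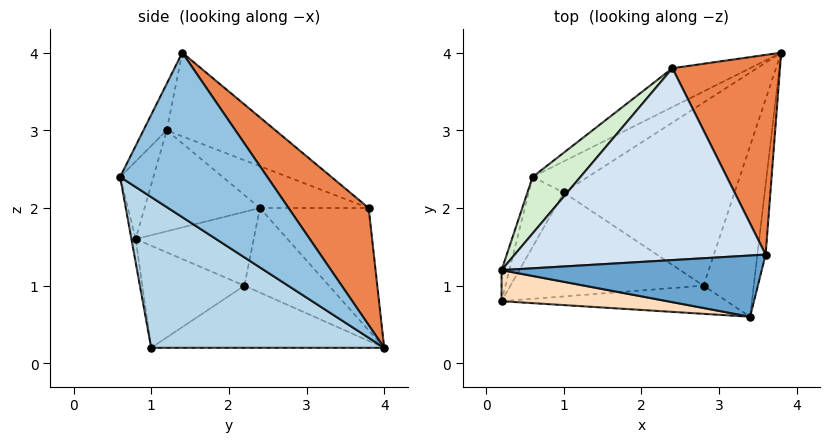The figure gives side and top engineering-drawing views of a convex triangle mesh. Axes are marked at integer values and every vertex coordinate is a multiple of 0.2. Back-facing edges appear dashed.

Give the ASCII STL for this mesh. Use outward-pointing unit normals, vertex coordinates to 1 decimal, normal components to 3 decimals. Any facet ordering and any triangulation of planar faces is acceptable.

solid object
 facet normal -0.081 -0.887 0.454
  outer loop
   vertex 3.6 1.4 4.0
   vertex 0.2 1.2 3.0
   vertex 3.4 0.6 2.4
  endloop
 endfacet
 facet normal 0.988 -0.148 -0.049
  outer loop
   vertex 3.6 1.4 4.0
   vertex 3.4 0.6 2.4
   vertex 3.8 4.0 0.2
  endloop
 endfacet
 facet normal 0.905 -0.302 -0.302
  outer loop
   vertex 2.8 1.0 0.2
   vertex 3.8 4.0 0.2
   vertex 3.4 0.6 2.4
  endloop
 endfacet
 facet normal -0.267 0.535 0.802
  outer loop
   vertex 2.4 3.8 2.0
   vertex 0.2 1.2 3.0
   vertex 3.6 1.4 4.0
  endloop
 endfacet
 facet normal 0.539 0.682 0.495
  outer loop
   vertex 2.4 3.8 2.0
   vertex 3.6 1.4 4.0
   vertex 3.8 4.0 0.2
  endloop
 endfacet
 facet normal -0.340 0.113 -0.934
  outer loop
   vertex 1.0 2.2 1.0
   vertex 3.8 4.0 0.2
   vertex 2.8 1.0 0.2
  endloop
 endfacet
 facet normal -0.465 -0.111 -0.879
  outer loop
   vertex 0.2 0.8 1.6
   vertex 1.0 2.2 1.0
   vertex 2.8 1.0 0.2
  endloop
 endfacet
 facet normal -0.128 -0.954 0.272
  outer loop
   vertex 0.2 0.8 1.6
   vertex 3.4 0.6 2.4
   vertex 0.2 1.2 3.0
  endloop
 endfacet
 facet normal -0.018 -0.985 -0.174
  outer loop
   vertex 0.2 0.8 1.6
   vertex 2.8 1.0 0.2
   vertex 3.4 0.6 2.4
  endloop
 endfacet
 facet normal -0.572 0.735 -0.363
  outer loop
   vertex 0.6 2.4 2.0
   vertex 2.4 3.8 2.0
   vertex 3.8 4.0 0.2
  endloop
 endfacet
 facet normal -0.575 0.727 -0.375
  outer loop
   vertex 0.6 2.4 2.0
   vertex 3.8 4.0 0.2
   vertex 1.0 2.2 1.0
  endloop
 endfacet
 facet normal -0.503 0.646 0.574
  outer loop
   vertex 0.6 2.4 2.0
   vertex 0.2 1.2 3.0
   vertex 2.4 3.8 2.0
  endloop
 endfacet
 facet normal -0.857 0.316 -0.406
  outer loop
   vertex 0.6 2.4 2.0
   vertex 1.0 2.2 1.0
   vertex 0.2 0.8 1.6
  endloop
 endfacet
 facet normal -0.963 0.259 -0.074
  outer loop
   vertex 0.6 2.4 2.0
   vertex 0.2 0.8 1.6
   vertex 0.2 1.2 3.0
  endloop
 endfacet
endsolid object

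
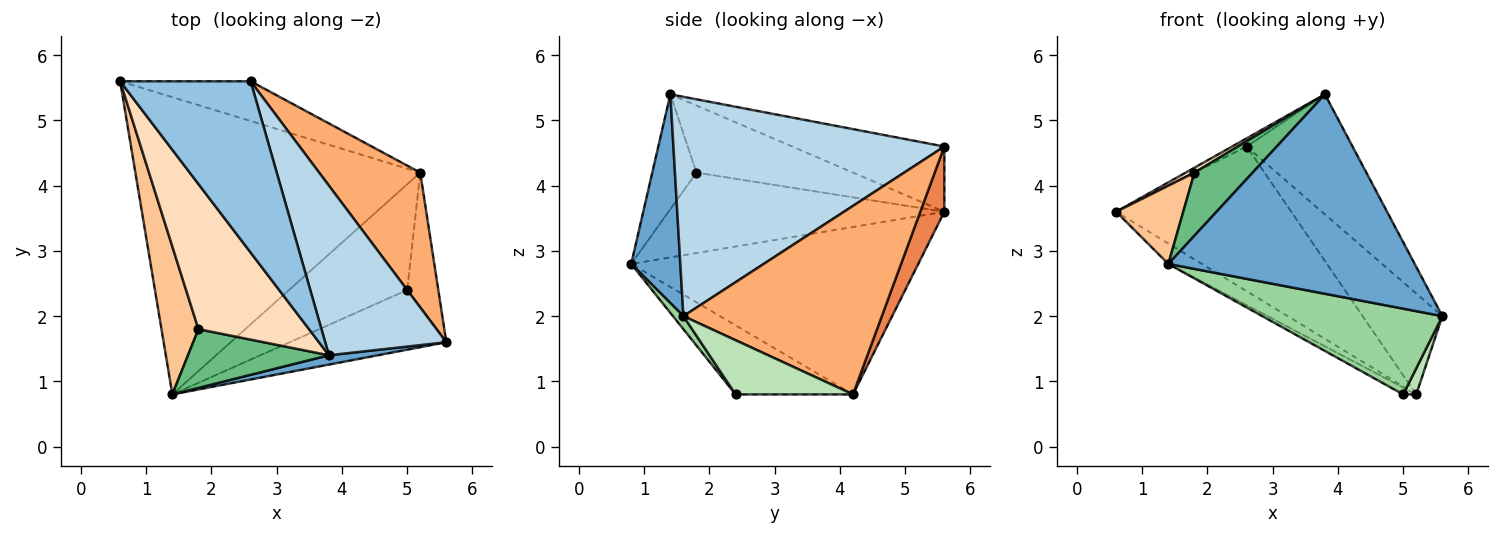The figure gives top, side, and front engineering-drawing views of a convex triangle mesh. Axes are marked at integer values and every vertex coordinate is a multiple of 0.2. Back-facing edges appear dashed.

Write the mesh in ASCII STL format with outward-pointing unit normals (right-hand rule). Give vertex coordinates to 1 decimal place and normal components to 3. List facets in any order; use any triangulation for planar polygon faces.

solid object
 facet normal 0.195 -0.980 0.046
  outer loop
   vertex 3.8 1.4 5.4
   vertex 1.4 0.8 2.8
   vertex 5.6 1.6 2.0
  endloop
 endfacet
 facet normal -0.447 0.043 0.894
  outer loop
   vertex 2.6 5.6 4.6
   vertex 0.6 5.6 3.6
   vertex 3.8 1.4 5.4
  endloop
 endfacet
 facet normal 0.828 0.324 0.457
  outer loop
   vertex 2.6 5.6 4.6
   vertex 3.8 1.4 5.4
   vertex 5.6 1.6 2.0
  endloop
 endfacet
 facet normal -0.506 0.059 -0.861
  outer loop
   vertex 5.2 4.2 0.8
   vertex 1.4 0.8 2.8
   vertex 0.6 5.6 3.6
  endloop
 endfacet
 facet normal 0.131 0.956 -0.262
  outer loop
   vertex 5.2 4.2 0.8
   vertex 0.6 5.6 3.6
   vertex 2.6 5.6 4.6
  endloop
 endfacet
 facet normal 0.831 0.333 0.446
  outer loop
   vertex 5.2 4.2 0.8
   vertex 2.6 5.6 4.6
   vertex 5.6 1.6 2.0
  endloop
 endfacet
 facet normal -0.887 -0.216 0.408
  outer loop
   vertex 1.8 1.8 4.2
   vertex 0.6 5.6 3.6
   vertex 1.4 0.8 2.8
  endloop
 endfacet
 facet normal -0.519 -0.029 0.855
  outer loop
   vertex 1.8 1.8 4.2
   vertex 3.8 1.4 5.4
   vertex 0.6 5.6 3.6
  endloop
 endfacet
 facet normal -0.485 -0.640 0.596
  outer loop
   vertex 1.8 1.8 4.2
   vertex 1.4 0.8 2.8
   vertex 3.8 1.4 5.4
  endloop
 endfacet
 facet normal 0.048 -0.820 -0.570
  outer loop
   vertex 5.0 2.4 0.8
   vertex 5.6 1.6 2.0
   vertex 1.4 0.8 2.8
  endloop
 endfacet
 facet normal 0.863 -0.096 -0.496
  outer loop
   vertex 5.0 2.4 0.8
   vertex 5.2 4.2 0.8
   vertex 5.6 1.6 2.0
  endloop
 endfacet
 facet normal -0.504 0.056 -0.862
  outer loop
   vertex 5.0 2.4 0.8
   vertex 1.4 0.8 2.8
   vertex 5.2 4.2 0.8
  endloop
 endfacet
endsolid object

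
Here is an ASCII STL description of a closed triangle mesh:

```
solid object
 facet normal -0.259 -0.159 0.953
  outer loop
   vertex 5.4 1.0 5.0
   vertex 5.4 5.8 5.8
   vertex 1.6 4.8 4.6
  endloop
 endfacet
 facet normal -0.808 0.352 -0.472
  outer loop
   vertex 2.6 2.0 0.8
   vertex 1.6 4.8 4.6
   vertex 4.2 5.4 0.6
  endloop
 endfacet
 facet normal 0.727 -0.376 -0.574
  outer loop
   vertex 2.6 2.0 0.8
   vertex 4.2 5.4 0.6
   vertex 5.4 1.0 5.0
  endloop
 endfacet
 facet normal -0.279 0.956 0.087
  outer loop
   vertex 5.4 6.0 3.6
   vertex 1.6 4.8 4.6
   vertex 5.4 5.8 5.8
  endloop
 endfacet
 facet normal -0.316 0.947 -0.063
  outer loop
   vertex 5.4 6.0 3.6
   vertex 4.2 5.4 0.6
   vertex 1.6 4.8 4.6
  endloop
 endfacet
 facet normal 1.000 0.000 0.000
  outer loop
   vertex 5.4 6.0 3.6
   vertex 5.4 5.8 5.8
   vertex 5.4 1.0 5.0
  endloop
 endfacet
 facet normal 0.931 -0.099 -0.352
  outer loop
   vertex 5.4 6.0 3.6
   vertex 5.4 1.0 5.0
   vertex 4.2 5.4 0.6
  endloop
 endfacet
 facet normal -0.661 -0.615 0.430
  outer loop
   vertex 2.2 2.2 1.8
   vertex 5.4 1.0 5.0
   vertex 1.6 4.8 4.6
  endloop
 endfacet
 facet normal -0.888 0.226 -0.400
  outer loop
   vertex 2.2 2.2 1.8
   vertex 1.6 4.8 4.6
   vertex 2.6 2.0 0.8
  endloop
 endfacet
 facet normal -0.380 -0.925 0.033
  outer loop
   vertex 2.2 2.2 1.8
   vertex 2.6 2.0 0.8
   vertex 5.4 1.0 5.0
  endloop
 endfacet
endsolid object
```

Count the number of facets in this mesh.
10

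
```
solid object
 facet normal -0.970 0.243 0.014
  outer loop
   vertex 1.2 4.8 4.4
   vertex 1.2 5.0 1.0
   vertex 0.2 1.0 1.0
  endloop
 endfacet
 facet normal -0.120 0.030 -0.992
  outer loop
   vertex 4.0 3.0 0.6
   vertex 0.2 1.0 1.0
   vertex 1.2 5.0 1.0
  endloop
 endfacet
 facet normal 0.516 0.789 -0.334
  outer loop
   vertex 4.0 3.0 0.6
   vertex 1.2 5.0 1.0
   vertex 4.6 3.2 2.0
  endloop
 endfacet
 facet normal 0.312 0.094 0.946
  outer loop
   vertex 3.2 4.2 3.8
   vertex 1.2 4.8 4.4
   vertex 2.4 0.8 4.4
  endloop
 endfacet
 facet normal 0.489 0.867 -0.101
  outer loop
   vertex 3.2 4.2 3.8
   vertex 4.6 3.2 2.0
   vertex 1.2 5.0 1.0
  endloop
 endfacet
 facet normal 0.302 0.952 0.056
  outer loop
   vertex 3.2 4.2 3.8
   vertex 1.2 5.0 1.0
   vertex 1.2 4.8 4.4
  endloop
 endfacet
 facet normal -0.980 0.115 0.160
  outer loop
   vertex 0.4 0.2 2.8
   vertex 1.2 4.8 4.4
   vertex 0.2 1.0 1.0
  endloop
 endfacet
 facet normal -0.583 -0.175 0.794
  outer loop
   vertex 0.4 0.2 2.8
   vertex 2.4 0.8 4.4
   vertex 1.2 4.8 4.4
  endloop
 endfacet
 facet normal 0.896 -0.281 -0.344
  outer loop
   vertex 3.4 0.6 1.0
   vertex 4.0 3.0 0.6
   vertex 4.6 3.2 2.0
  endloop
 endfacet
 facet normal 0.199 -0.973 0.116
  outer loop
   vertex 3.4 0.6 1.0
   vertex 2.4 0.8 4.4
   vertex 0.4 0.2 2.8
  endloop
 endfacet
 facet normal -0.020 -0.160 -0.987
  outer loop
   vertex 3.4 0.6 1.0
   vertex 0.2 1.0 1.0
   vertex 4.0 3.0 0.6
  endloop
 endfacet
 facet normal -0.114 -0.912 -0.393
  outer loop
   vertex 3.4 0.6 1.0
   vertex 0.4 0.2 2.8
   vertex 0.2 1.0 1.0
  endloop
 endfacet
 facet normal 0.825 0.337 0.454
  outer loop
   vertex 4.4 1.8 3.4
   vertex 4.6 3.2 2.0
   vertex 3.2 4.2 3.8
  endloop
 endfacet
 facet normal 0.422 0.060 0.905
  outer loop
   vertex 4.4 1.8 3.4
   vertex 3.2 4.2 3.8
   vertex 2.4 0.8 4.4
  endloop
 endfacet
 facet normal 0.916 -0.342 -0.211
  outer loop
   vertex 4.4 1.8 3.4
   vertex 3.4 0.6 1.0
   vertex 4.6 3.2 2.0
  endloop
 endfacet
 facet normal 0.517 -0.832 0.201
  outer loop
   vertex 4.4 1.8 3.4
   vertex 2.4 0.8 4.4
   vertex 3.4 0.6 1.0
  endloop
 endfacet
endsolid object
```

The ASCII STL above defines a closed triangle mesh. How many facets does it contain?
16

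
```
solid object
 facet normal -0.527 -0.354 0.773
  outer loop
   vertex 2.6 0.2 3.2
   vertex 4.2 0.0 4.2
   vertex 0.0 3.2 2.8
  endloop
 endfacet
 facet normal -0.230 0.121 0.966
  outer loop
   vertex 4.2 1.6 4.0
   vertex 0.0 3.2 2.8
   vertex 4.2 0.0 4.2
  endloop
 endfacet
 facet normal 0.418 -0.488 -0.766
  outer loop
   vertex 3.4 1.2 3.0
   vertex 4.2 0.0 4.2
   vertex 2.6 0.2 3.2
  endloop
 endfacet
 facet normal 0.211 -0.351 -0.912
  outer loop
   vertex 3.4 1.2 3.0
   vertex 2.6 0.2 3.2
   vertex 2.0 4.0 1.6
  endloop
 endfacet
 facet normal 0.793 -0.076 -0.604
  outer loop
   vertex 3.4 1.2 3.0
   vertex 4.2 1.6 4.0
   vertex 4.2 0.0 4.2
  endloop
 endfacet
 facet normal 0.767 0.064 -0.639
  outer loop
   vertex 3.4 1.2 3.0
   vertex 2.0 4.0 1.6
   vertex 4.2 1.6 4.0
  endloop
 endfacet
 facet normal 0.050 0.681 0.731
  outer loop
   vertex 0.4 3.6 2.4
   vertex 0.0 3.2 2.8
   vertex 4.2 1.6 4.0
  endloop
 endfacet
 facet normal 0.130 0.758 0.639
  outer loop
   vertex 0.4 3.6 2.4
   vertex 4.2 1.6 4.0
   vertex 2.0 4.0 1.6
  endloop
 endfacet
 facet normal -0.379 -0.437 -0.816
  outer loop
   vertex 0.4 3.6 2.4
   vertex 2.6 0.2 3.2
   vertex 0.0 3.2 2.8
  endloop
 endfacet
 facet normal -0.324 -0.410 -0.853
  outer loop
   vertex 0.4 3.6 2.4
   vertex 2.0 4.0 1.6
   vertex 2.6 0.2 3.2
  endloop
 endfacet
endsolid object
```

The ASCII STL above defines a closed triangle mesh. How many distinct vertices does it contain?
7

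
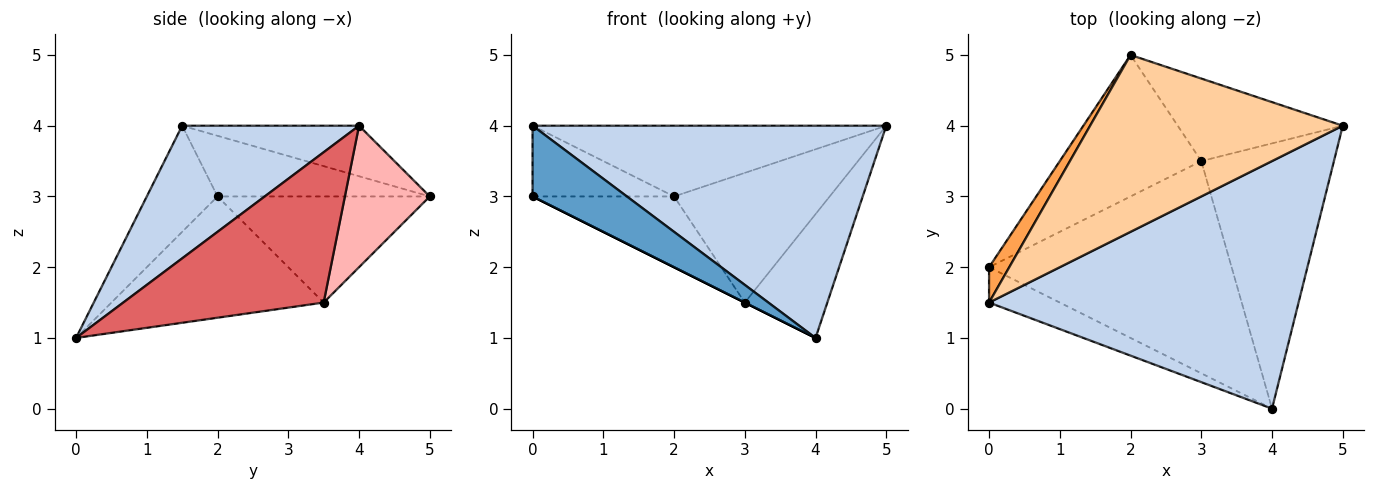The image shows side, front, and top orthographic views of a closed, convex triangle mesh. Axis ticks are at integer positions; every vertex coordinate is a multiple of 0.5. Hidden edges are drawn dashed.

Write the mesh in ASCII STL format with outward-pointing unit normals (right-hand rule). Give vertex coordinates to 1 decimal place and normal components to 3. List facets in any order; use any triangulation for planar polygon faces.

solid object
 facet normal -0.557 -0.743 -0.371
  outer loop
   vertex 0.0 1.5 4.0
   vertex 0.0 2.0 3.0
   vertex 4.0 0.0 1.0
  endloop
 endfacet
 facet normal 0.309 -0.619 0.722
  outer loop
   vertex 0.0 1.5 4.0
   vertex 4.0 0.0 1.0
   vertex 5.0 4.0 4.0
  endloop
 endfacet
 facet normal -0.802 0.535 0.267
  outer loop
   vertex 0.0 1.5 4.0
   vertex 2.0 5.0 3.0
   vertex 0.0 2.0 3.0
  endloop
 endfacet
 facet normal -0.183 0.365 0.913
  outer loop
   vertex 0.0 1.5 4.0
   vertex 5.0 4.0 4.0
   vertex 2.0 5.0 3.0
  endloop
 endfacet
 facet normal -0.447 0.000 -0.894
  outer loop
   vertex 3.0 3.5 1.5
   vertex 4.0 0.0 1.0
   vertex 0.0 2.0 3.0
  endloop
 endfacet
 facet normal -0.557 0.371 -0.743
  outer loop
   vertex 3.0 3.5 1.5
   vertex 0.0 2.0 3.0
   vertex 2.0 5.0 3.0
  endloop
 endfacet
 facet normal 0.716 0.295 -0.632
  outer loop
   vertex 3.0 3.5 1.5
   vertex 5.0 4.0 4.0
   vertex 4.0 0.0 1.0
  endloop
 endfacet
 facet normal 0.418 0.766 -0.488
  outer loop
   vertex 3.0 3.5 1.5
   vertex 2.0 5.0 3.0
   vertex 5.0 4.0 4.0
  endloop
 endfacet
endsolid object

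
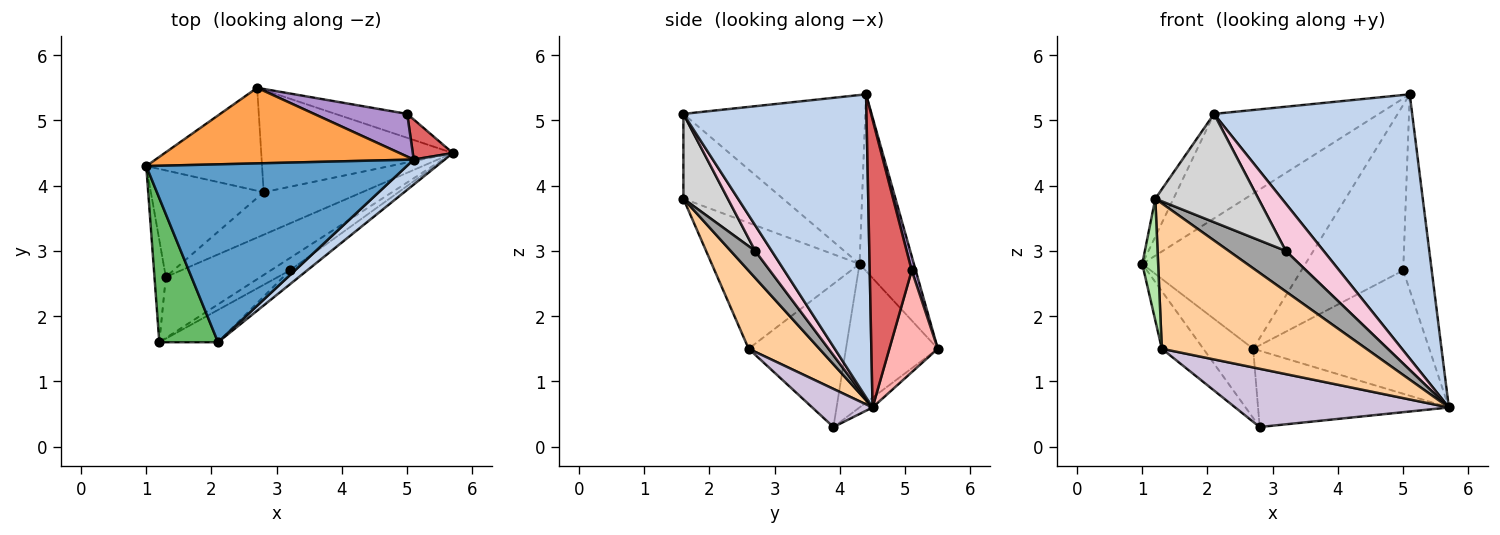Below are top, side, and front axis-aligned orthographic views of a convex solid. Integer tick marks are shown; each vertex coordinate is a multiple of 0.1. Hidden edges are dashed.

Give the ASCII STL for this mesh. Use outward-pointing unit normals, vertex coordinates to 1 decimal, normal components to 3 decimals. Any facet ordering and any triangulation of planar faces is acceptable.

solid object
 facet normal -0.488 0.442 0.753
  outer loop
   vertex 5.1 4.4 5.4
   vertex 1.0 4.3 2.8
   vertex 2.1 1.6 5.1
  endloop
 endfacet
 facet normal 0.677 -0.733 0.069
  outer loop
   vertex 5.1 4.4 5.4
   vertex 2.1 1.6 5.1
   vertex 5.7 4.5 0.6
  endloop
 endfacet
 facet normal -0.287 0.861 0.420
  outer loop
   vertex 2.7 5.5 1.5
   vertex 1.0 4.3 2.8
   vertex 5.1 4.4 5.4
  endloop
 endfacet
 facet normal 0.304 -0.878 -0.369
  outer loop
   vertex 1.2 1.6 3.8
   vertex 1.3 2.6 1.5
   vertex 5.7 4.5 0.6
  endloop
 endfacet
 facet normal -0.813 0.148 0.563
  outer loop
   vertex 1.2 1.6 3.8
   vertex 2.1 1.6 5.1
   vertex 1.0 4.3 2.8
  endloop
 endfacet
 facet normal -0.990 -0.106 -0.089
  outer loop
   vertex 1.2 1.6 3.8
   vertex 1.0 4.3 2.8
   vertex 1.3 2.6 1.5
  endloop
 endfacet
 facet normal 0.822 0.558 0.114
  outer loop
   vertex 5.0 5.1 2.7
   vertex 5.1 4.4 5.4
   vertex 5.7 4.5 0.6
  endloop
 endfacet
 facet normal 0.261 0.948 -0.184
  outer loop
   vertex 5.0 5.1 2.7
   vertex 5.7 4.5 0.6
   vertex 2.7 5.5 1.5
  endloop
 endfacet
 facet normal 0.038 0.968 0.249
  outer loop
   vertex 5.0 5.1 2.7
   vertex 2.7 5.5 1.5
   vertex 5.1 4.4 5.4
  endloop
 endfacet
 facet normal 0.222 -0.787 -0.575
  outer loop
   vertex 2.8 3.9 0.3
   vertex 5.7 4.5 0.6
   vertex 1.3 2.6 1.5
  endloop
 endfacet
 facet normal -0.041 0.598 -0.801
  outer loop
   vertex 2.8 3.9 0.3
   vertex 2.7 5.5 1.5
   vertex 5.7 4.5 0.6
  endloop
 endfacet
 facet normal -0.745 0.317 -0.587
  outer loop
   vertex 2.8 3.9 0.3
   vertex 1.3 2.6 1.5
   vertex 1.0 4.3 2.8
  endloop
 endfacet
 facet normal -0.717 0.389 -0.578
  outer loop
   vertex 2.8 3.9 0.3
   vertex 1.0 4.3 2.8
   vertex 2.7 5.5 1.5
  endloop
 endfacet
 facet normal 0.386 -0.885 -0.261
  outer loop
   vertex 3.2 2.7 3.0
   vertex 5.7 4.5 0.6
   vertex 2.1 1.6 5.1
  endloop
 endfacet
 facet normal 0.379 -0.885 -0.269
  outer loop
   vertex 3.2 2.7 3.0
   vertex 1.2 1.6 3.8
   vertex 5.7 4.5 0.6
  endloop
 endfacet
 facet normal 0.382 -0.886 -0.264
  outer loop
   vertex 3.2 2.7 3.0
   vertex 2.1 1.6 5.1
   vertex 1.2 1.6 3.8
  endloop
 endfacet
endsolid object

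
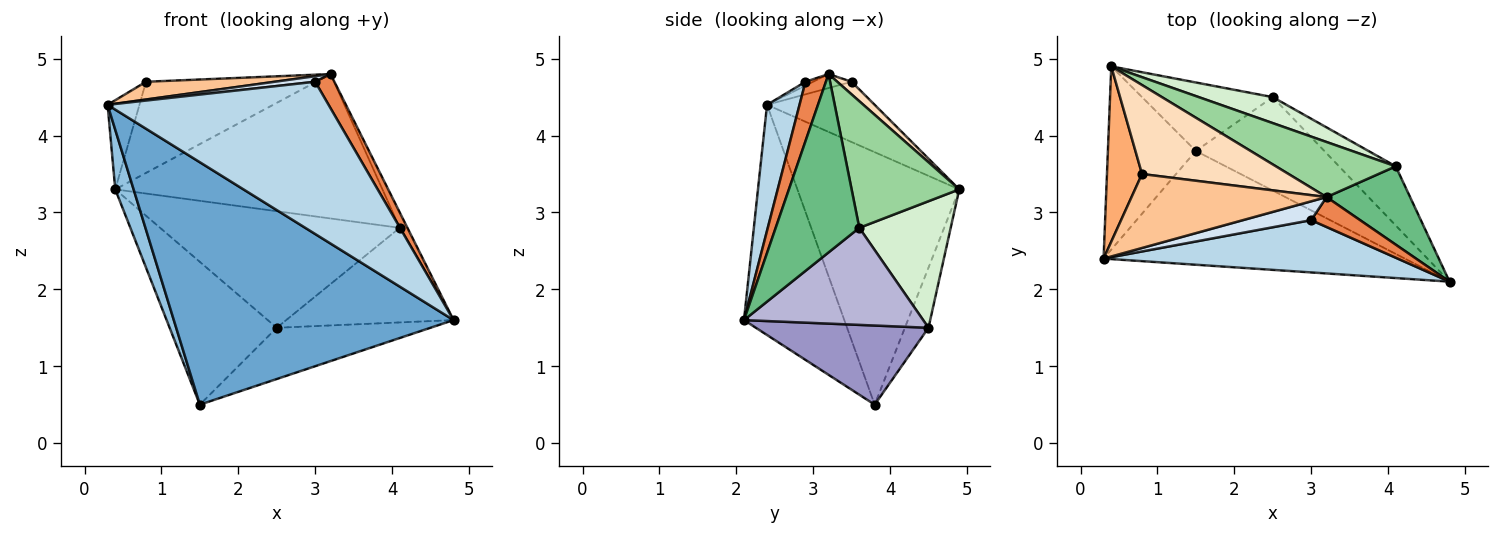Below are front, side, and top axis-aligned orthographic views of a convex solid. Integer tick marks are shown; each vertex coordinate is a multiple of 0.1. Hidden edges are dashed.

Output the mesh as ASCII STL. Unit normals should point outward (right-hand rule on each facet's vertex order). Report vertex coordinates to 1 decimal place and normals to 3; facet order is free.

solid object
 facet normal -0.309 -0.861 -0.404
  outer loop
   vertex 1.5 3.8 0.5
   vertex 4.8 2.1 1.6
   vertex 0.3 2.4 4.4
  endloop
 endfacet
 facet normal -0.939 -0.106 -0.327
  outer loop
   vertex 1.5 3.8 0.5
   vertex 0.3 2.4 4.4
   vertex 0.4 4.9 3.3
  endloop
 endfacet
 facet normal 0.138 -0.937 0.322
  outer loop
   vertex 3.0 2.9 4.7
   vertex 0.3 2.4 4.4
   vertex 4.8 2.1 1.6
  endloop
 endfacet
 facet normal -0.054 -0.283 0.958
  outer loop
   vertex 3.0 2.9 4.7
   vertex 3.2 3.2 4.8
   vertex 0.3 2.4 4.4
  endloop
 endfacet
 facet normal 0.625 -0.588 0.514
  outer loop
   vertex 3.0 2.9 4.7
   vertex 4.8 2.1 1.6
   vertex 3.2 3.2 4.8
  endloop
 endfacet
 facet normal -0.837 0.248 0.487
  outer loop
   vertex 0.8 3.5 4.7
   vertex 0.4 4.9 3.3
   vertex 0.3 2.4 4.4
  endloop
 endfacet
 facet normal -0.070 -0.233 0.970
  outer loop
   vertex 0.8 3.5 4.7
   vertex 0.3 2.4 4.4
   vertex 3.2 3.2 4.8
  endloop
 endfacet
 facet normal 0.060 0.714 0.697
  outer loop
   vertex 0.8 3.5 4.7
   vertex 3.2 3.2 4.8
   vertex 0.4 4.9 3.3
  endloop
 endfacet
 facet normal 0.902 0.083 0.423
  outer loop
   vertex 4.1 3.6 2.8
   vertex 3.2 3.2 4.8
   vertex 4.8 2.1 1.6
  endloop
 endfacet
 facet normal 0.352 0.874 0.333
  outer loop
   vertex 4.1 3.6 2.8
   vertex 0.4 4.9 3.3
   vertex 3.2 3.2 4.8
  endloop
 endfacet
 facet normal -0.195 0.884 -0.424
  outer loop
   vertex 2.5 4.5 1.5
   vertex 1.5 3.8 0.5
   vertex 0.4 4.9 3.3
  endloop
 endfacet
 facet normal 0.349 0.915 0.204
  outer loop
   vertex 2.5 4.5 1.5
   vertex 0.4 4.9 3.3
   vertex 4.1 3.6 2.8
  endloop
 endfacet
 facet normal 0.475 0.423 -0.771
  outer loop
   vertex 2.5 4.5 1.5
   vertex 4.8 2.1 1.6
   vertex 1.5 3.8 0.5
  endloop
 endfacet
 facet normal 0.672 0.628 -0.393
  outer loop
   vertex 2.5 4.5 1.5
   vertex 4.1 3.6 2.8
   vertex 4.8 2.1 1.6
  endloop
 endfacet
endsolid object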